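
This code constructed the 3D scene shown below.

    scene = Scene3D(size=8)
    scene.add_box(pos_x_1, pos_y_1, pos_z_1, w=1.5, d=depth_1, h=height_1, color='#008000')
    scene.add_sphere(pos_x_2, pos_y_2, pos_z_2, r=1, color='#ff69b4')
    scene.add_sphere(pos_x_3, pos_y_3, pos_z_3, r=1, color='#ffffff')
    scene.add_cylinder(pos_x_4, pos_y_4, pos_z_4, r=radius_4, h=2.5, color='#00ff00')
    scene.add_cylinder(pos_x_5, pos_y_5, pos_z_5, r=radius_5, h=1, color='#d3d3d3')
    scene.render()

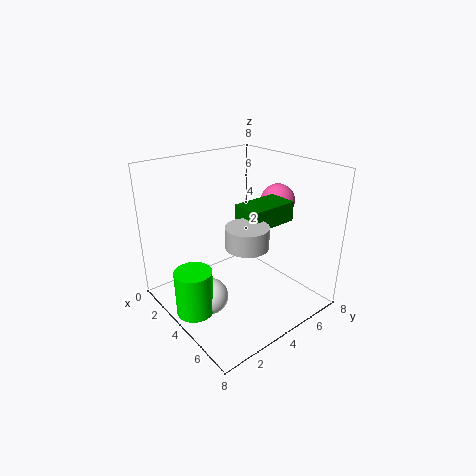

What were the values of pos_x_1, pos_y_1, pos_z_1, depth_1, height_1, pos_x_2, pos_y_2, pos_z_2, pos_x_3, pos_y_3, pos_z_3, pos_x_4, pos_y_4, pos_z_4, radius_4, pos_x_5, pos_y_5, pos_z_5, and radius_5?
pos_x_1 = 5
pos_y_1 = 3
pos_z_1 = 5.5
depth_1 = 2.5
height_1 = 1
pos_x_2 = 4
pos_y_2 = 7
pos_z_2 = 5.5
pos_x_3 = 4
pos_y_3 = 2
pos_z_3 = 1
pos_x_4 = 4
pos_y_4 = 1
pos_z_4 = 0.5
radius_4 = 1
pos_x_5 = 6.5
pos_y_5 = 2.5
pos_z_5 = 5
radius_5 = 1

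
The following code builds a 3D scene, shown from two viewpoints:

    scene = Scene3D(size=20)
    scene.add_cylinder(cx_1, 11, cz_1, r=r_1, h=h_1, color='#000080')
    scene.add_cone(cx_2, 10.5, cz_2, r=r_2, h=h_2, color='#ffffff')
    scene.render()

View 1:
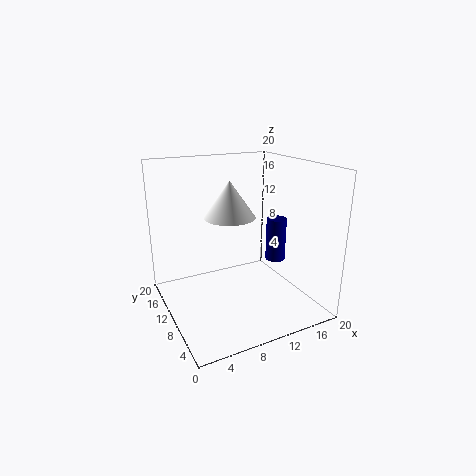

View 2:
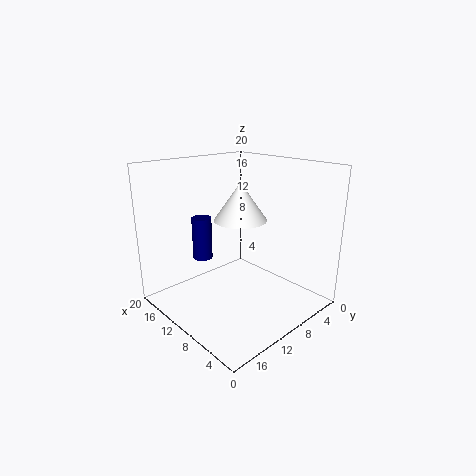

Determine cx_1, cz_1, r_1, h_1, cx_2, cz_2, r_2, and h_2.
cx_1 = 17; cz_1 = 5; r_1 = 1.5; h_1 = 6.5; cx_2 = 9; cz_2 = 13; r_2 = 3.5; h_2 = 5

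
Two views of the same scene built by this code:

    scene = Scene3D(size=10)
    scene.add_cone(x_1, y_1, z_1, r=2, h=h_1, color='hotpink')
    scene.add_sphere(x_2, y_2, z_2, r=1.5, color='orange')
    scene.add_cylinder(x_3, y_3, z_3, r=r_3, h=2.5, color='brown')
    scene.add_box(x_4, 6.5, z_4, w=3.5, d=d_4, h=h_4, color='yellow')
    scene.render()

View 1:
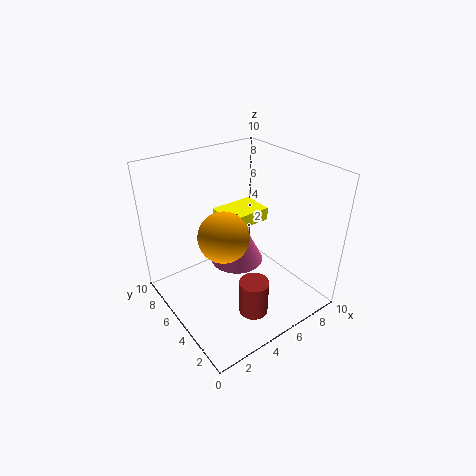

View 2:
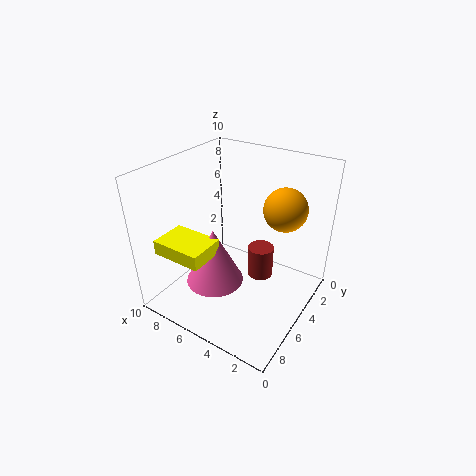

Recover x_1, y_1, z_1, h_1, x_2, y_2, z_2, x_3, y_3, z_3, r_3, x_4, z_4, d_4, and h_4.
x_1 = 6
y_1 = 6.5
z_1 = 2
h_1 = 4
x_2 = 2.5
y_2 = 3
z_2 = 7
x_3 = 4.5
y_3 = 2.5
z_3 = 0.5
r_3 = 1
x_4 = 5.5
z_4 = 4.5
d_4 = 2.5
h_4 = 1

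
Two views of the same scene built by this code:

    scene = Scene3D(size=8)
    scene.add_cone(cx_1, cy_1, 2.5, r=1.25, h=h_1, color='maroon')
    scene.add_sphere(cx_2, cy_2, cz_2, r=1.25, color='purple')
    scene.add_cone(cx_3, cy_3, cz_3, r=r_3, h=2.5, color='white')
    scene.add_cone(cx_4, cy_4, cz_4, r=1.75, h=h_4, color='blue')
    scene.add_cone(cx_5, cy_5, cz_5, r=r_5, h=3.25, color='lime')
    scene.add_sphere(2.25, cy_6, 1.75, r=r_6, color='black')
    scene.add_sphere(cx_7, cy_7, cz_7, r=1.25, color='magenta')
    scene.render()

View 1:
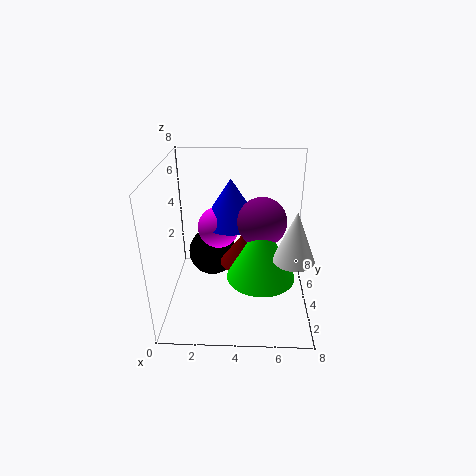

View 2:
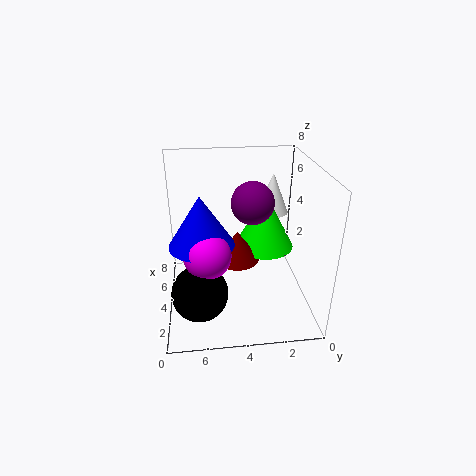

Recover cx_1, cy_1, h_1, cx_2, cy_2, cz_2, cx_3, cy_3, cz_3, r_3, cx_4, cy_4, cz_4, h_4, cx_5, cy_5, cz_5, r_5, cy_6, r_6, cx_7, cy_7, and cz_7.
cx_1 = 4.25; cy_1 = 4; h_1 = 1.75; cx_2 = 5.25; cy_2 = 3; cz_2 = 5.5; cx_3 = 6.75; cy_3 = 1.5; cz_3 = 4.25; r_3 = 1; cx_4 = 3.5; cy_4 = 6; cz_4 = 4; h_4 = 2.75; cx_5 = 5.25; cy_5 = 2.25; cz_5 = 2.75; r_5 = 1.75; cy_6 = 6.25; r_6 = 1.5; cx_7 = 2.75; cy_7 = 5.75; cz_7 = 3.75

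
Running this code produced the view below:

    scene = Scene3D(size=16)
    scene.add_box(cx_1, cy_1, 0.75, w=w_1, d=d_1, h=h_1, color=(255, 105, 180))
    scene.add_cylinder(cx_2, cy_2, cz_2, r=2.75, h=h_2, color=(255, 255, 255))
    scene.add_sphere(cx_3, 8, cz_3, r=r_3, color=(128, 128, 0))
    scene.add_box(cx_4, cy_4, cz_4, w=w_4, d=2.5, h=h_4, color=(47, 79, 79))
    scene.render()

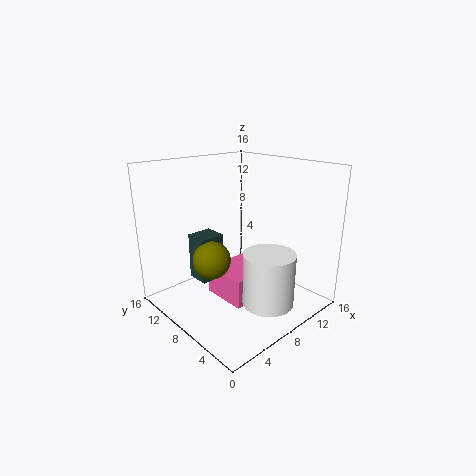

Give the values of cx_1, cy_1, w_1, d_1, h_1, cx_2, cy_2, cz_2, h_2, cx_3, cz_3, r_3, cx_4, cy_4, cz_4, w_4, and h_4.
cx_1 = 6
cy_1 = 5.75
w_1 = 5.5
d_1 = 5.25
h_1 = 3.25
cx_2 = 8.25
cy_2 = 3.5
cz_2 = 1.75
h_2 = 5.75
cx_3 = 4.25
cz_3 = 6.5
r_3 = 2
cx_4 = 3.5
cy_4 = 8.5
cz_4 = 3.75
w_4 = 2.75
h_4 = 5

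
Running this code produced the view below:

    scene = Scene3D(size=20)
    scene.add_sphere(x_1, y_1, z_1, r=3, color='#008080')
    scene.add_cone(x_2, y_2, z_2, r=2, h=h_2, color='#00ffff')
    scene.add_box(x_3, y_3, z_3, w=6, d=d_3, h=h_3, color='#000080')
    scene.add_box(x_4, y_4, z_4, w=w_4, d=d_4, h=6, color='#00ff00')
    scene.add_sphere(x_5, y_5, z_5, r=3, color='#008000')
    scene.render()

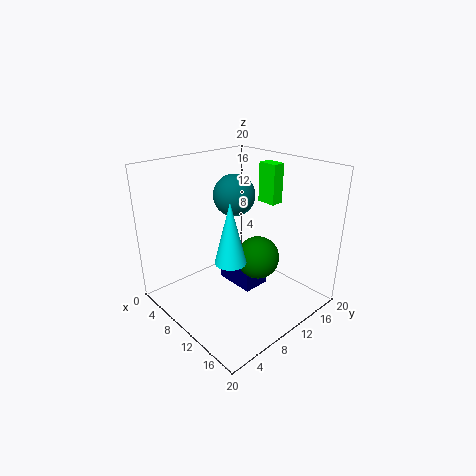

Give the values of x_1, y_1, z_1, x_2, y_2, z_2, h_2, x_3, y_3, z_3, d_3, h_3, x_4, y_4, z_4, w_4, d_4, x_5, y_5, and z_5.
x_1 = 7; y_1 = 12; z_1 = 15; x_2 = 13; y_2 = 6; z_2 = 9; h_2 = 8; x_3 = 6; y_3 = 10; z_3 = 2; d_3 = 4; h_3 = 3; x_4 = 7; y_4 = 17; z_4 = 13; w_4 = 3; d_4 = 2; x_5 = 12; y_5 = 12; z_5 = 7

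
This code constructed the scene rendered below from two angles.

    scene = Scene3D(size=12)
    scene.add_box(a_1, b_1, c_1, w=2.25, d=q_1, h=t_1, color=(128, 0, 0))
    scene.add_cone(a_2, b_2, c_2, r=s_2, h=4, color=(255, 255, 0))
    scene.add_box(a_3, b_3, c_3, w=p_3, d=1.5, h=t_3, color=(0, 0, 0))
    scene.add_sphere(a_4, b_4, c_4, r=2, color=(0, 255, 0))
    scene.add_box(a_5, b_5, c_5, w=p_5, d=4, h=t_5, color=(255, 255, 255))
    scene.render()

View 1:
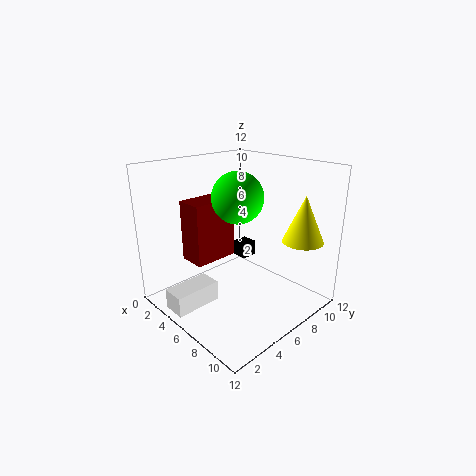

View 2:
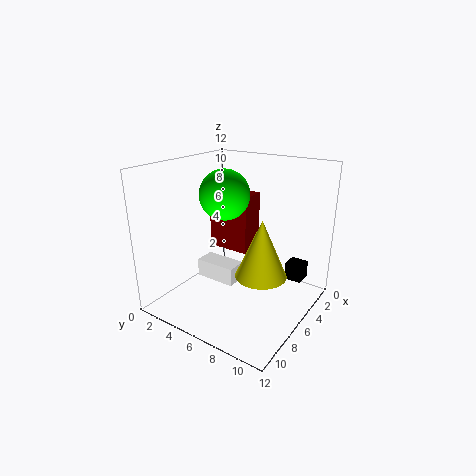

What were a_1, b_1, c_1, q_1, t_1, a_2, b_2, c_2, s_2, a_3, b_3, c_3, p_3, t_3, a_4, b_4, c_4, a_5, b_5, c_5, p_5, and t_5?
a_1 = 3, b_1 = 2.5, c_1 = 4.25, q_1 = 3.75, t_1 = 5, a_2 = 9.5, b_2 = 10.25, c_2 = 5.5, s_2 = 1.75, a_3 = 2, b_3 = 9.25, c_3 = 2, p_3 = 1.5, t_3 = 1.5, a_4 = 6.75, b_4 = 5.25, c_4 = 9.75, a_5 = 3, b_5 = 0.5, c_5 = 0.25, p_5 = 2, t_5 = 1.75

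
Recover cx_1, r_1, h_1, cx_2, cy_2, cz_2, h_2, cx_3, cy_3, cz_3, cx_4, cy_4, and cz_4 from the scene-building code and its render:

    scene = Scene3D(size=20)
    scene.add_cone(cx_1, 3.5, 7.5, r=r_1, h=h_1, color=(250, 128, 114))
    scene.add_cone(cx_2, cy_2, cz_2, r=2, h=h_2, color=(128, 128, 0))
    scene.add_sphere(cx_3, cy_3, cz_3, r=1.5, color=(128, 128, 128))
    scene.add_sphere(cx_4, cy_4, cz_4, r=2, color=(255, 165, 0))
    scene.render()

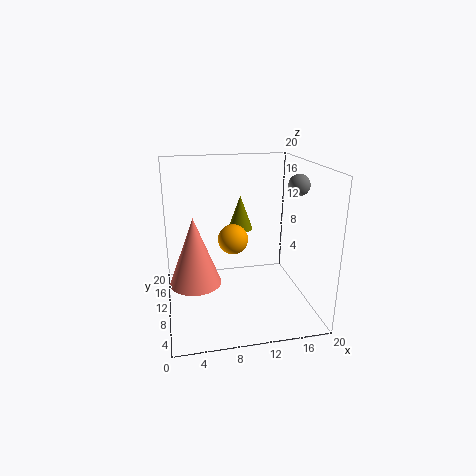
cx_1 = 3.5; r_1 = 3; h_1 = 8; cx_2 = 12; cy_2 = 17.5; cz_2 = 8.5; h_2 = 5.5; cx_3 = 18.5; cy_3 = 10; cz_3 = 17; cx_4 = 9; cy_4 = 8.5; cz_4 = 10.5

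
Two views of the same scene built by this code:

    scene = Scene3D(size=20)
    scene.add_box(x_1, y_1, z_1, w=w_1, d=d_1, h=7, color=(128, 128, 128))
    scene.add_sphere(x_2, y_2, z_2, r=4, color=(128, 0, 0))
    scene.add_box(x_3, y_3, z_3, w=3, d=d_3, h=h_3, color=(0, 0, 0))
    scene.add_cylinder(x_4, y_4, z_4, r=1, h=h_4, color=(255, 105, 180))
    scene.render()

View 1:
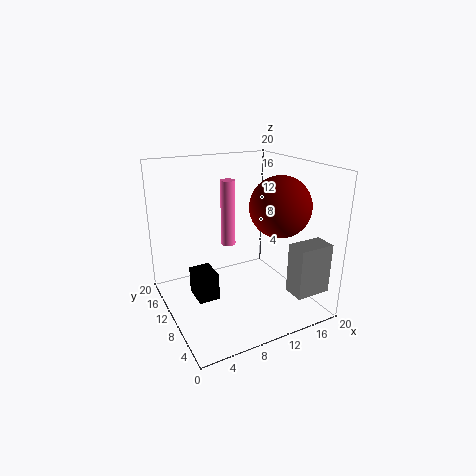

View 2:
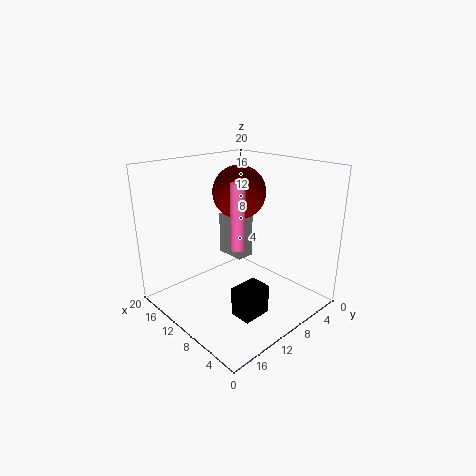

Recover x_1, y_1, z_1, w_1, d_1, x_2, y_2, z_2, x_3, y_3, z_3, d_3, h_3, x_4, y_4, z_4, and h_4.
x_1 = 15, y_1 = 2, z_1 = 3, w_1 = 5, d_1 = 3, x_2 = 14, y_2 = 6, z_2 = 15, x_3 = 4, y_3 = 10, z_3 = 1, d_3 = 4, h_3 = 4, x_4 = 9, y_4 = 11, z_4 = 9, h_4 = 9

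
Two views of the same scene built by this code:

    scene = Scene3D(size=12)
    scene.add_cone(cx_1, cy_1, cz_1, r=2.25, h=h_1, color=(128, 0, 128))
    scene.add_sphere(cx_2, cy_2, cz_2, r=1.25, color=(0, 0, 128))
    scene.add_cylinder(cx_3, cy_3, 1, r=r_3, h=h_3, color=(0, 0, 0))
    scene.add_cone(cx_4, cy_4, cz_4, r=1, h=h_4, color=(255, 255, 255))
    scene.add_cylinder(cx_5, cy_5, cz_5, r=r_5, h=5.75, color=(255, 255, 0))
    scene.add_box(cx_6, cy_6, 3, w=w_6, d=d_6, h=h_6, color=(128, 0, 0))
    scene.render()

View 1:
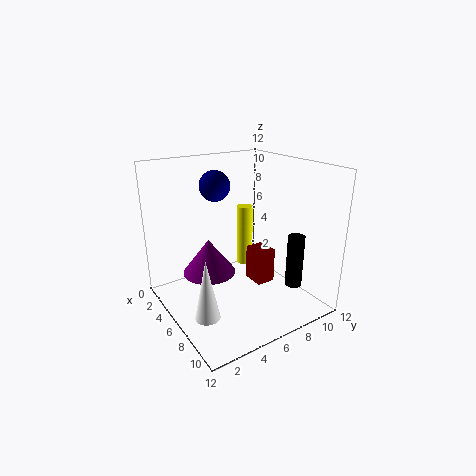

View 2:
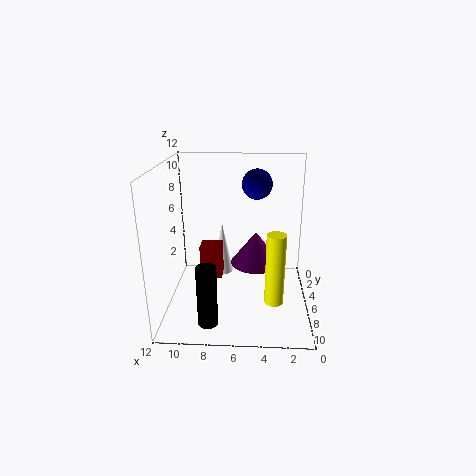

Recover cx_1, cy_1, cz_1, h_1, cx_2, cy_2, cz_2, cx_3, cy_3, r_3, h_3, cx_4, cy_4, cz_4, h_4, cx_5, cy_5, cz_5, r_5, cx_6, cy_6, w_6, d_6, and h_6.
cx_1 = 4.5; cy_1 = 4; cz_1 = 2.75; h_1 = 3; cx_2 = 4.5; cy_2 = 4.75; cz_2 = 10.25; cx_3 = 8; cy_3 = 10.75; r_3 = 0.75; h_3 = 4.75; cx_4 = 7.75; cy_4 = 2; cz_4 = 0.75; h_4 = 5; cx_5 = 3; cy_5 = 8.75; cz_5 = 1.75; r_5 = 0.75; cx_6 = 7.25; cy_6 = 6; w_6 = 1.75; d_6 = 1.5; h_6 = 2.75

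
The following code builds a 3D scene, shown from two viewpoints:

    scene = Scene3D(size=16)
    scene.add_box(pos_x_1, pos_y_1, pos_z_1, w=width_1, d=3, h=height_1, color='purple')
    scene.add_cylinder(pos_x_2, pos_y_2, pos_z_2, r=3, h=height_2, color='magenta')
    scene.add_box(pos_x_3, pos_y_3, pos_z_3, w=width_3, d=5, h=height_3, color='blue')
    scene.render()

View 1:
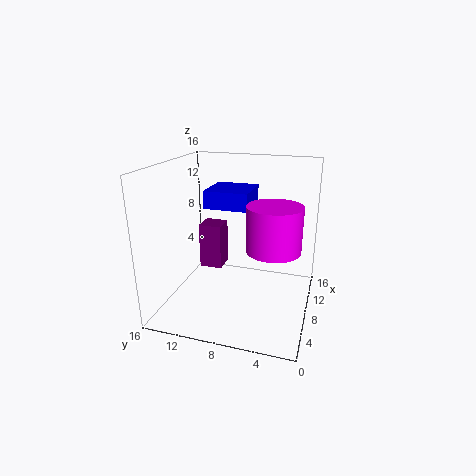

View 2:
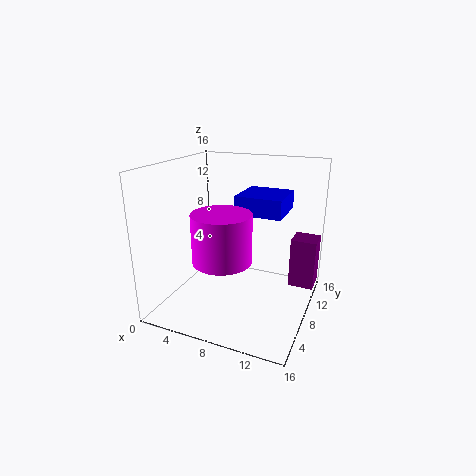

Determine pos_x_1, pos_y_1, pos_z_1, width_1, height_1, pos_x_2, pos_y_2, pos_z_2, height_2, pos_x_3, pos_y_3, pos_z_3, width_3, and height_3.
pos_x_1 = 13
pos_y_1 = 12
pos_z_1 = 1
width_1 = 3
height_1 = 6
pos_x_2 = 8
pos_y_2 = 4
pos_z_2 = 7
height_2 = 5
pos_x_3 = 8
pos_y_3 = 7
pos_z_3 = 11
width_3 = 5
height_3 = 2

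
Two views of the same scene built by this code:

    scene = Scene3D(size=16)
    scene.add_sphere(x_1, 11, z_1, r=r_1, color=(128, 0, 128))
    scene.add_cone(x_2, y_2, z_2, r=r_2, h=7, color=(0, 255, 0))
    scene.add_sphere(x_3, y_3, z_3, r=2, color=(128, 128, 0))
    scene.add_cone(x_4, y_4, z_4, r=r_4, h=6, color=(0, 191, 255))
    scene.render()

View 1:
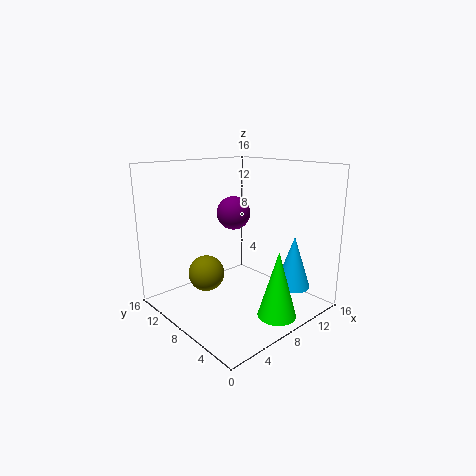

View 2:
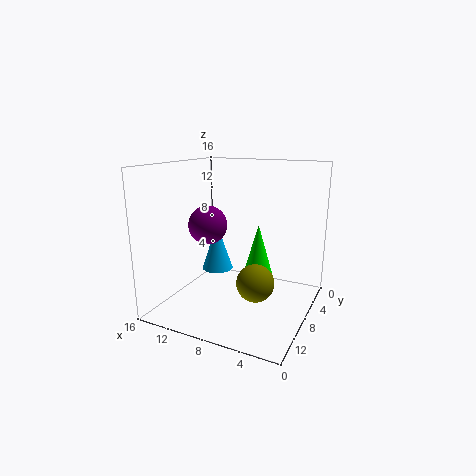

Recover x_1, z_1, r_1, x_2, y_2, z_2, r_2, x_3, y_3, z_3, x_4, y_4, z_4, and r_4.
x_1 = 10; z_1 = 10; r_1 = 2; x_2 = 8; y_2 = 2; z_2 = 1; r_2 = 2; x_3 = 5; y_3 = 10; z_3 = 4; x_4 = 13; y_4 = 4; z_4 = 2; r_4 = 2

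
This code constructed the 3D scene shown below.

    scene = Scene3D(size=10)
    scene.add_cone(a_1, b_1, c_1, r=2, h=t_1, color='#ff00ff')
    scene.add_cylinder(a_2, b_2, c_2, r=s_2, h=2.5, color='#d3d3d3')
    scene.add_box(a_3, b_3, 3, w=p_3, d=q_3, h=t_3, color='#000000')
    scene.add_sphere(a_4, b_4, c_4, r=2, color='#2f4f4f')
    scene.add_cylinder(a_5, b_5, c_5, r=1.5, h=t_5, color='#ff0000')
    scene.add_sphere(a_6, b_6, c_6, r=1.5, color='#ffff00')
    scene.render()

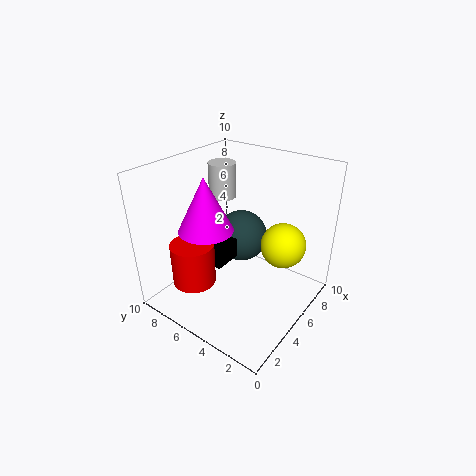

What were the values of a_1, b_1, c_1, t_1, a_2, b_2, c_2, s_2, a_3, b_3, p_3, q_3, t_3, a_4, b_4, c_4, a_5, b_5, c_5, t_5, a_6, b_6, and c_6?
a_1 = 4.5, b_1 = 7.5, c_1 = 5, t_1 = 4, a_2 = 6.5, b_2 = 7.5, c_2 = 7, s_2 = 1, a_3 = 3.5, b_3 = 5.5, p_3 = 2, q_3 = 2.5, t_3 = 1.5, a_4 = 7.5, b_4 = 6.5, c_4 = 3.5, a_5 = 2.5, b_5 = 7, c_5 = 2, t_5 = 3, a_6 = 6, b_6 = 2, c_6 = 5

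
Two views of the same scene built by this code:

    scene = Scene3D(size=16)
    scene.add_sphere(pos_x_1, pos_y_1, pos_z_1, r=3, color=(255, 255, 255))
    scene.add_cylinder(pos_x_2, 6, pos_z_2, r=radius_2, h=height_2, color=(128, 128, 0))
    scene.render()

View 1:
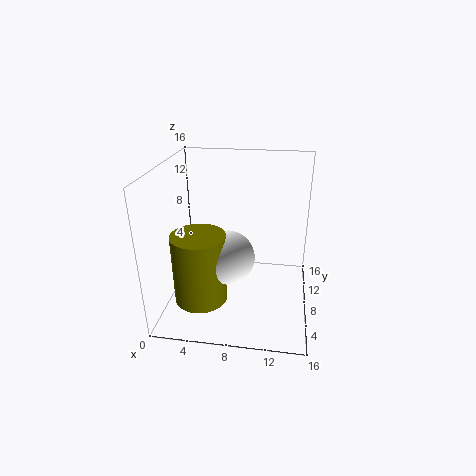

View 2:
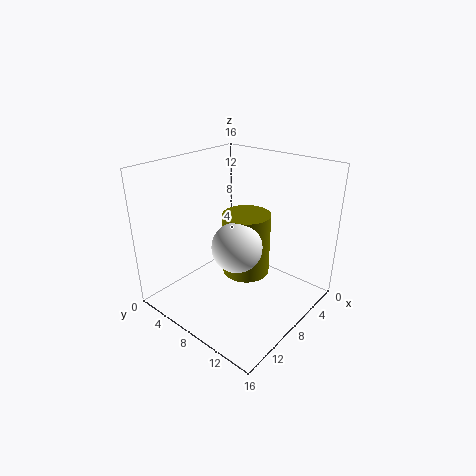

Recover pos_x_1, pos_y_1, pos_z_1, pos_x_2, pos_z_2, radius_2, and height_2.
pos_x_1 = 7; pos_y_1 = 7; pos_z_1 = 6; pos_x_2 = 4; pos_z_2 = 1; radius_2 = 3; height_2 = 8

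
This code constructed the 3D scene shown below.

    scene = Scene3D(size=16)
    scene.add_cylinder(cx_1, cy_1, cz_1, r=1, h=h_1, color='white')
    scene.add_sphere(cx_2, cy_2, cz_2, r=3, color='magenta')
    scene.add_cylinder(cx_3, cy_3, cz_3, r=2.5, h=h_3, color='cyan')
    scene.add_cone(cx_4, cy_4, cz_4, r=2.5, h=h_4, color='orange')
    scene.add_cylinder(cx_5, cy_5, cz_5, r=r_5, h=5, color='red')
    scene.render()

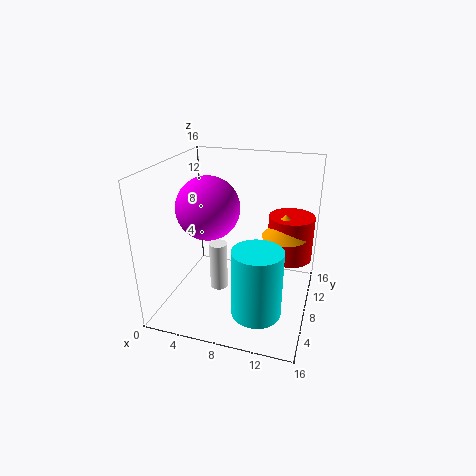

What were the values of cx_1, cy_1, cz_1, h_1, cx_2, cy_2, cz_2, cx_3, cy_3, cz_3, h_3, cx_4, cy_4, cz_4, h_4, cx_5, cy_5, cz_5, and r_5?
cx_1 = 6
cy_1 = 7
cz_1 = 2
h_1 = 5.5
cx_2 = 6.5
cy_2 = 3.5
cz_2 = 13
cx_3 = 11.5
cy_3 = 3
cz_3 = 2.5
h_3 = 7
cx_4 = 13
cy_4 = 9
cz_4 = 8.5
h_4 = 2.5
cx_5 = 13.5
cy_5 = 10
cz_5 = 5.5
r_5 = 2.5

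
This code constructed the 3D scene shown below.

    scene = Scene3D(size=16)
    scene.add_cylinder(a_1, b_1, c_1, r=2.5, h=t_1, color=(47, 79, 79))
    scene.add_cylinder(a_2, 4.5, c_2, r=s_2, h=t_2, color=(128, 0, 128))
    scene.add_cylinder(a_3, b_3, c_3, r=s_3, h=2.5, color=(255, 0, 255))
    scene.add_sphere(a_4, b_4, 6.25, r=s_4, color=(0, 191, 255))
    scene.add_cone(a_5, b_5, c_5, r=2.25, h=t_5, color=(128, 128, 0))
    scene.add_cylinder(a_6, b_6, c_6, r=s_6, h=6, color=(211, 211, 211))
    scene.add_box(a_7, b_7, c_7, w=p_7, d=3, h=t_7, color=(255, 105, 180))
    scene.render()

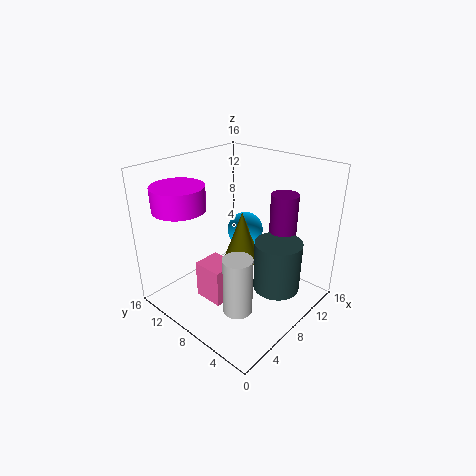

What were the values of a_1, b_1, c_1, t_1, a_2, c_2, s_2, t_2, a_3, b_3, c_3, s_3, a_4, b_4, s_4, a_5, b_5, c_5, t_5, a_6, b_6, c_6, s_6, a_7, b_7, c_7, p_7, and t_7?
a_1 = 9
b_1 = 3.25
c_1 = 3.25
t_1 = 5.5
a_2 = 11.5
c_2 = 7
s_2 = 1.5
t_2 = 6
a_3 = 3
b_3 = 11.5
c_3 = 12
s_3 = 2.75
a_4 = 12.75
b_4 = 11
s_4 = 2.25
a_5 = 11
b_5 = 10
c_5 = 3.25
t_5 = 6.25
a_6 = 3.75
b_6 = 4.25
c_6 = 2.75
s_6 = 1.5
a_7 = 1.75
b_7 = 5
c_7 = 4
p_7 = 2.75
t_7 = 3.75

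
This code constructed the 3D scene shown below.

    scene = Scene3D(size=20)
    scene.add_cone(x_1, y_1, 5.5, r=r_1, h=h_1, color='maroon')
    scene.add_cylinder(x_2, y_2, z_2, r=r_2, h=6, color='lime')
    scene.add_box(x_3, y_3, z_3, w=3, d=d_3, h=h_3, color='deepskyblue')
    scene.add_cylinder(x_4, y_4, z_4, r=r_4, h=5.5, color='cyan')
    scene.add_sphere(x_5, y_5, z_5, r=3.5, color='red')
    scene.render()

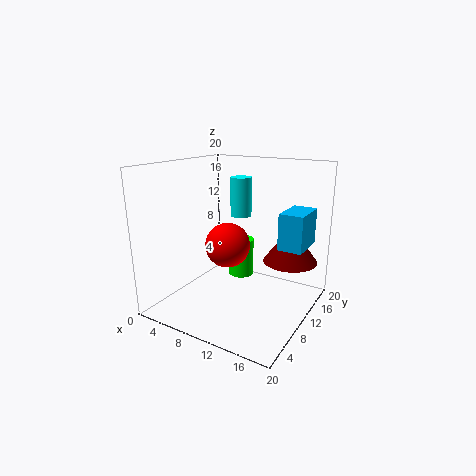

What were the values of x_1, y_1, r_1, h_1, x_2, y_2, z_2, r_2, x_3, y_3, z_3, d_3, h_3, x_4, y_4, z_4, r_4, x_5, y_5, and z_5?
x_1 = 15.5, y_1 = 16, r_1 = 4, h_1 = 5.5, x_2 = 7, y_2 = 16, z_2 = 1.5, r_2 = 2, x_3 = 17, y_3 = 7.5, z_3 = 10.5, d_3 = 5, h_3 = 4.5, x_4 = 9, y_4 = 12.5, z_4 = 12.5, r_4 = 1.5, x_5 = 6, y_5 = 13.5, z_5 = 7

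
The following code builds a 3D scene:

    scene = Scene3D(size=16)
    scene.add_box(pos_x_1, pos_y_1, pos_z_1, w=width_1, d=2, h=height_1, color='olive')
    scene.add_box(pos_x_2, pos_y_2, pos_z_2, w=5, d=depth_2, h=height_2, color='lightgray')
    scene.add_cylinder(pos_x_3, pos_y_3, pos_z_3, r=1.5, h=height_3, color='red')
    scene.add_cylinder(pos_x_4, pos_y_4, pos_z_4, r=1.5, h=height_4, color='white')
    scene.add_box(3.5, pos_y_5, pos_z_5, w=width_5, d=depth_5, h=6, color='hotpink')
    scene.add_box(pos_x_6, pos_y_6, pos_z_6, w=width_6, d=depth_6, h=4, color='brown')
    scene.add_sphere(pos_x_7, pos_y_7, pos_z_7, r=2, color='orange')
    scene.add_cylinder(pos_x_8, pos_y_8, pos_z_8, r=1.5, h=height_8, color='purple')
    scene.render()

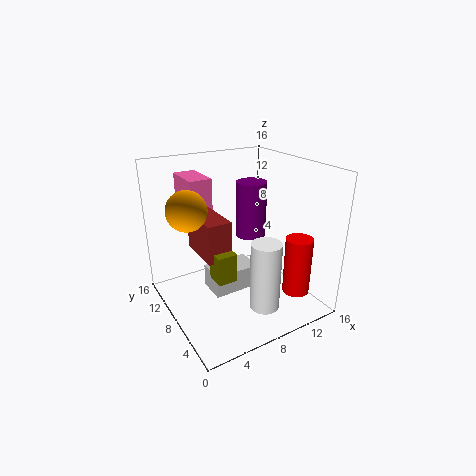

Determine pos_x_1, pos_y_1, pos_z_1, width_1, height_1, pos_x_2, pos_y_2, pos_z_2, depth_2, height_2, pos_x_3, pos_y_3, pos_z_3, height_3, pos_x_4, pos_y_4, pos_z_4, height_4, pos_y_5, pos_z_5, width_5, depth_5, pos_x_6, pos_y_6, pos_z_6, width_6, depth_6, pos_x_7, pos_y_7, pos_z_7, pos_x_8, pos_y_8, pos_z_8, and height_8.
pos_x_1 = 3.5
pos_y_1 = 4
pos_z_1 = 5.5
width_1 = 2
height_1 = 3
pos_x_2 = 4
pos_y_2 = 5.5
pos_z_2 = 3
depth_2 = 3
height_2 = 2.5
pos_x_3 = 13
pos_y_3 = 3.5
pos_z_3 = 2
height_3 = 6.5
pos_x_4 = 7.5
pos_y_4 = 2
pos_z_4 = 3
height_4 = 7
pos_y_5 = 10
pos_z_5 = 8.5
width_5 = 2.5
depth_5 = 4.5
pos_x_6 = 3
pos_y_6 = 5
pos_z_6 = 7.5
width_6 = 2.5
depth_6 = 5
pos_x_7 = 2
pos_y_7 = 7.5
pos_z_7 = 12.5
pos_x_8 = 8
pos_y_8 = 5.5
pos_z_8 = 9.5
height_8 = 5.5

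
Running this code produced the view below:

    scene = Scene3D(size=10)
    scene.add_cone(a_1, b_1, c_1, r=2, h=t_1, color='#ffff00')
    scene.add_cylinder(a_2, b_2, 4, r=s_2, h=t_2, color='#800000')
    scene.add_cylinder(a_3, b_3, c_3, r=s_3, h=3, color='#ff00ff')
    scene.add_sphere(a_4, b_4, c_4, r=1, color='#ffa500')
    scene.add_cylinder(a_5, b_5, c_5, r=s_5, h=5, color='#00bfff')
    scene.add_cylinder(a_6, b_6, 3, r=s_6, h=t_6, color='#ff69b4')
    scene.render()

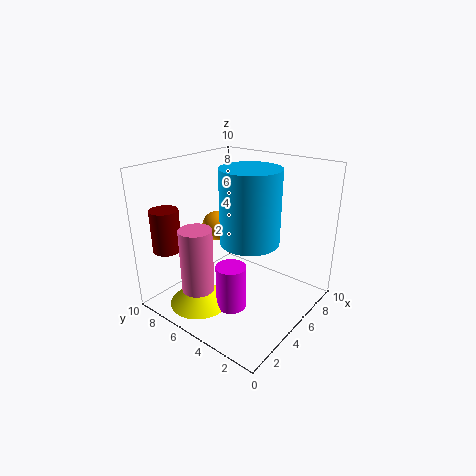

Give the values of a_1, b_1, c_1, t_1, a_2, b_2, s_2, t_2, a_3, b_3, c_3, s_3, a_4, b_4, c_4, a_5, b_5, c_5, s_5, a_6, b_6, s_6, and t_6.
a_1 = 2, b_1 = 6, c_1 = 1, t_1 = 2, a_2 = 2, b_2 = 9, s_2 = 1, t_2 = 3, a_3 = 3, b_3 = 4, c_3 = 1, s_3 = 1, a_4 = 4, b_4 = 6, c_4 = 6, a_5 = 5, b_5 = 4, c_5 = 5, s_5 = 2, a_6 = 1, b_6 = 5, s_6 = 1, t_6 = 4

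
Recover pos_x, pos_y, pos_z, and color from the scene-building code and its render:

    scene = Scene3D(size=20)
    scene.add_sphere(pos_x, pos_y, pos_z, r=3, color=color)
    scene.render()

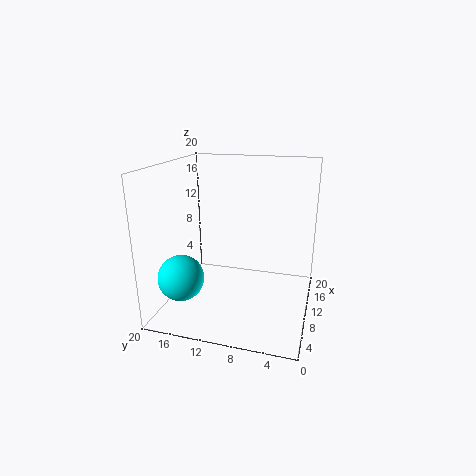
pos_x = 4, pos_y = 16, pos_z = 6, color = 'cyan'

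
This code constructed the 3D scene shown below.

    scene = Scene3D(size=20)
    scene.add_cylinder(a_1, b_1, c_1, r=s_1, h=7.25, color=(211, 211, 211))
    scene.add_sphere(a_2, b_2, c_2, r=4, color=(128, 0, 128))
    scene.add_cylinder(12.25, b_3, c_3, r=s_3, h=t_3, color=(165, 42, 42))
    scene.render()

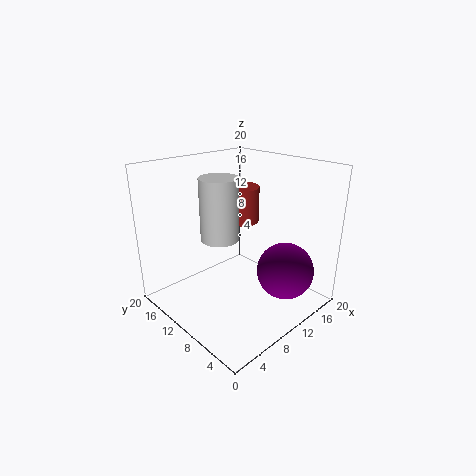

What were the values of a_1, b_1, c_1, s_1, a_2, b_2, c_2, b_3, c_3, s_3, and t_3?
a_1 = 4.25
b_1 = 7
c_1 = 12.75
s_1 = 2.25
a_2 = 14.25
b_2 = 4.75
c_2 = 5.25
b_3 = 12
c_3 = 11.5
s_3 = 2.75
t_3 = 5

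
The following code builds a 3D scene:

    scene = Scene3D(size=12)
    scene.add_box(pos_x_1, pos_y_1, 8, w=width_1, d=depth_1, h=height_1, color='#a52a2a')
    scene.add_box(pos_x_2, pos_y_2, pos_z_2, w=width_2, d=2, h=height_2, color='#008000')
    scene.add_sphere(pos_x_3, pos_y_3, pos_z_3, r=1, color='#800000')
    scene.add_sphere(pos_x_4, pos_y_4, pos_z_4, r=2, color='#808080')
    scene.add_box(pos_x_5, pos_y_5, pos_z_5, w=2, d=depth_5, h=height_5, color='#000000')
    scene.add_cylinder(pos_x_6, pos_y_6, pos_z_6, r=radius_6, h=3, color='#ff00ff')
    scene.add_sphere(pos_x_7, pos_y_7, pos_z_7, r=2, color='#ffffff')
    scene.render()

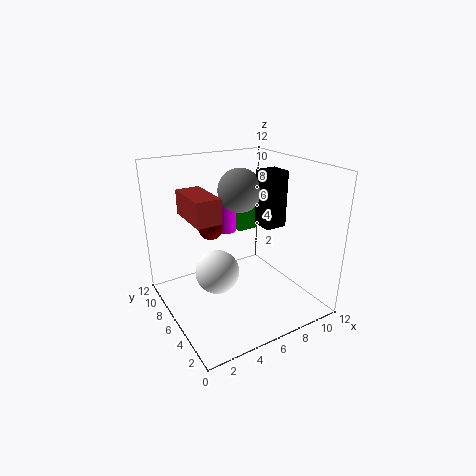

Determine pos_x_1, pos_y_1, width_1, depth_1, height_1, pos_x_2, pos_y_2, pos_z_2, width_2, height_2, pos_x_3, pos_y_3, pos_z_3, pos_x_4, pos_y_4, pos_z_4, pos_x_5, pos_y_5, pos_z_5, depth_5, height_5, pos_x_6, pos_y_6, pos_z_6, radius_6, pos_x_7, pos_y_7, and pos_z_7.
pos_x_1 = 2
pos_y_1 = 5
width_1 = 2
depth_1 = 4
height_1 = 2
pos_x_2 = 8
pos_y_2 = 9
pos_z_2 = 5
width_2 = 2
height_2 = 2
pos_x_3 = 4
pos_y_3 = 7
pos_z_3 = 7
pos_x_4 = 8
pos_y_4 = 9
pos_z_4 = 9
pos_x_5 = 9
pos_y_5 = 6
pos_z_5 = 6
depth_5 = 2
height_5 = 5
pos_x_6 = 7
pos_y_6 = 10
pos_z_6 = 5
radius_6 = 1
pos_x_7 = 5
pos_y_7 = 8
pos_z_7 = 2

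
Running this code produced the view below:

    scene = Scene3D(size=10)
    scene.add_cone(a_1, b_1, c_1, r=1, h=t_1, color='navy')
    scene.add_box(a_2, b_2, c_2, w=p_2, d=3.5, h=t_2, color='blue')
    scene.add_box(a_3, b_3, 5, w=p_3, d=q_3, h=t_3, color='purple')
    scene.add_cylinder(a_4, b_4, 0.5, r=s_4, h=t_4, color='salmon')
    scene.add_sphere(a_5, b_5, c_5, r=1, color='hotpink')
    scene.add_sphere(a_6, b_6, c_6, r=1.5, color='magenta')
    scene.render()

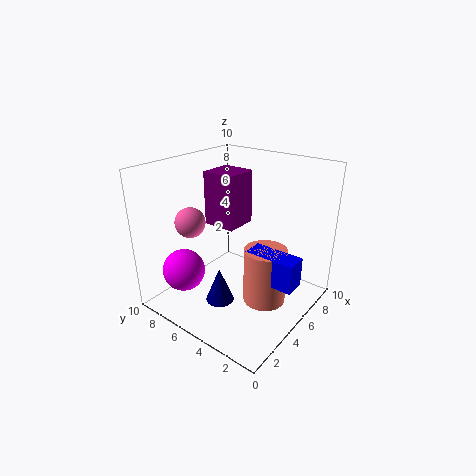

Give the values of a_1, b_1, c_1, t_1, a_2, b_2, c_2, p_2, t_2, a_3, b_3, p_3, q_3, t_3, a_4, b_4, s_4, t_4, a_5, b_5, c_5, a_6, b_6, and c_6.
a_1 = 3.5; b_1 = 5.5; c_1 = 0.5; t_1 = 2.5; a_2 = 4.5; b_2 = 0.5; c_2 = 2.5; p_2 = 1.5; t_2 = 2; a_3 = 5.5; b_3 = 6; p_3 = 2.5; q_3 = 2.5; t_3 = 4; a_4 = 5.5; b_4 = 3; s_4 = 1.5; t_4 = 4; a_5 = 2.5; b_5 = 7; c_5 = 6.5; a_6 = 2.5; b_6 = 8; c_6 = 2.5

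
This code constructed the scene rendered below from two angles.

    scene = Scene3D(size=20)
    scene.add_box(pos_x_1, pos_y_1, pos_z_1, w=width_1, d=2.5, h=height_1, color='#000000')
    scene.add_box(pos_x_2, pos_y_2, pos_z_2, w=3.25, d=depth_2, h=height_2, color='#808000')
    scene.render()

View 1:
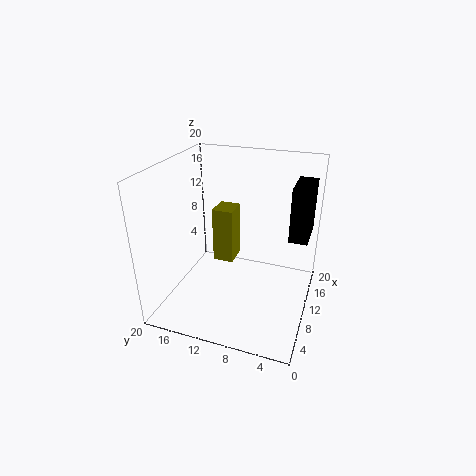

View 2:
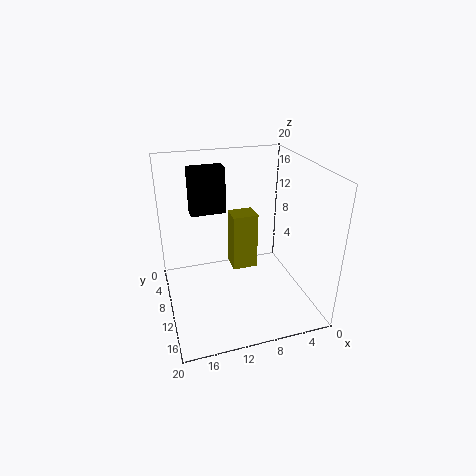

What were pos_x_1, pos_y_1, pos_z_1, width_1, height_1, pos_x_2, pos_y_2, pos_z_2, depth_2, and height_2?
pos_x_1 = 9.75; pos_y_1 = 0.5; pos_z_1 = 10.75; width_1 = 5.5; height_1 = 7.25; pos_x_2 = 8.25; pos_y_2 = 10.25; pos_z_2 = 7; depth_2 = 2.75; height_2 = 7.5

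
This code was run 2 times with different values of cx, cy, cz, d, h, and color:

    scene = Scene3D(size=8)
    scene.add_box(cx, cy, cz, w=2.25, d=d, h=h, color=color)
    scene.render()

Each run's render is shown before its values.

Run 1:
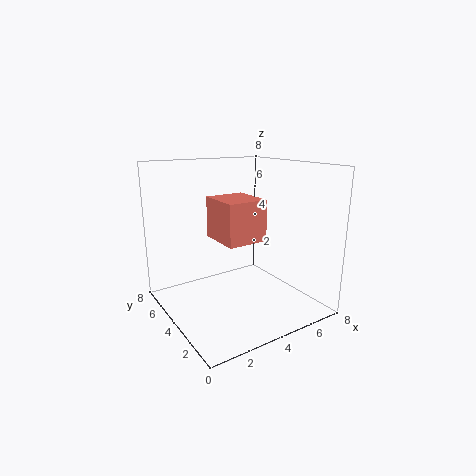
cx = 2.75, cy = 2.75, cz = 4, d = 2.5, h = 2.25, color = 'salmon'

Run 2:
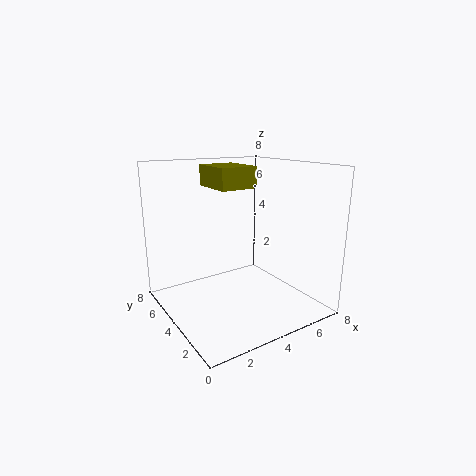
cx = 3.5, cy = 4.75, cz = 6.5, d = 2.75, h = 1.25, color = 'olive'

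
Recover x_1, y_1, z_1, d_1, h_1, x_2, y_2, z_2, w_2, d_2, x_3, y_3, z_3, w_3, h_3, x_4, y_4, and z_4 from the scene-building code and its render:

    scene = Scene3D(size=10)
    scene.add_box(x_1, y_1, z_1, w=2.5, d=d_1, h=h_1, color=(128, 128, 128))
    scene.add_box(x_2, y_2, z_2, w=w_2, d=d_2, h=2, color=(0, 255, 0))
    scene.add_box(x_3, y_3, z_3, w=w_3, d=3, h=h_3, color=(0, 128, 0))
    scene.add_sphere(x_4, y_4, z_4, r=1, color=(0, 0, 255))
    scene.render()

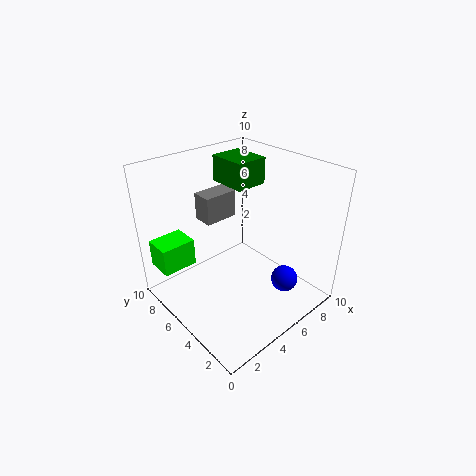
x_1 = 4
y_1 = 7
z_1 = 5.5
d_1 = 1.5
h_1 = 2
x_2 = 0.5
y_2 = 7.5
z_2 = 2.5
w_2 = 2.5
d_2 = 2
x_3 = 6.5
y_3 = 6.5
z_3 = 7.5
w_3 = 2.5
h_3 = 2
x_4 = 8
y_4 = 3
z_4 = 1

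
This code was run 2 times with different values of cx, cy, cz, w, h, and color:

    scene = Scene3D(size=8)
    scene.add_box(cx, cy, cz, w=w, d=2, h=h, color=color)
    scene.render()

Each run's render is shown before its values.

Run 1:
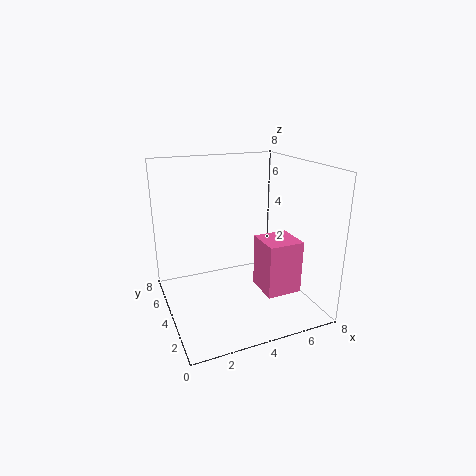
cx = 5, cy = 2, cz = 1, w = 2, h = 3, color = 'hotpink'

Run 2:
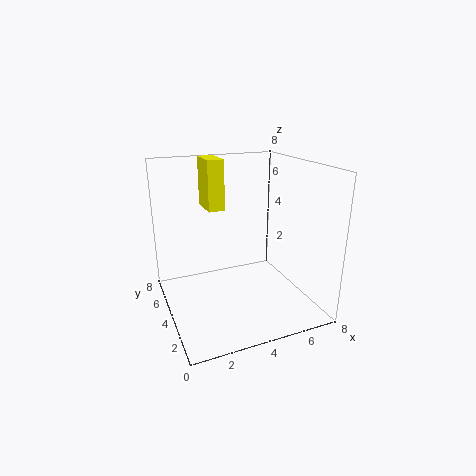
cx = 3, cy = 6, cz = 5, w = 1, h = 3, color = 'yellow'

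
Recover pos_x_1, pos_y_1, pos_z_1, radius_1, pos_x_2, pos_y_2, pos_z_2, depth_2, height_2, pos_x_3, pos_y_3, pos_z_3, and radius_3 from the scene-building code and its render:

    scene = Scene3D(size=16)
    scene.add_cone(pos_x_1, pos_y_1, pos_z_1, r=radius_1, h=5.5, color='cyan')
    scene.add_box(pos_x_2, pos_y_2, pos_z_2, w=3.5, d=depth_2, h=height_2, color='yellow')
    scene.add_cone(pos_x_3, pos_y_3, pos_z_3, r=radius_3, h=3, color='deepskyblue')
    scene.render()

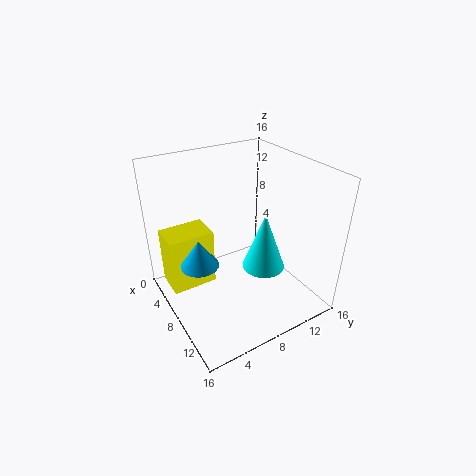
pos_x_1 = 13.5; pos_y_1 = 7.5; pos_z_1 = 8; radius_1 = 2; pos_x_2 = 3.5; pos_y_2 = 0.5; pos_z_2 = 2.5; depth_2 = 5; height_2 = 6.5; pos_x_3 = 8.5; pos_y_3 = 3; pos_z_3 = 6.5; radius_3 = 2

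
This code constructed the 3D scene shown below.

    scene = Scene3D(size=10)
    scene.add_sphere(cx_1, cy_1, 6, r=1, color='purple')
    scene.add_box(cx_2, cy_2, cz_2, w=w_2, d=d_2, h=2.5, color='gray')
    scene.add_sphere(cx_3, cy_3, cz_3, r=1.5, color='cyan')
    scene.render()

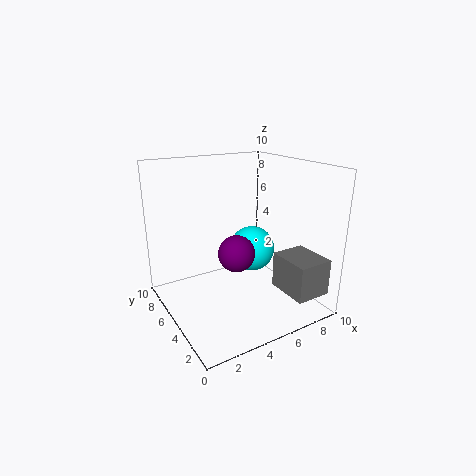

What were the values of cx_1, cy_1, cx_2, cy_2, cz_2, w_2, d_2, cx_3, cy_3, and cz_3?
cx_1 = 2.5
cy_1 = 1
cx_2 = 7
cy_2 = 0.5
cz_2 = 1.5
w_2 = 2.5
d_2 = 3
cx_3 = 5.5
cy_3 = 4
cz_3 = 4.5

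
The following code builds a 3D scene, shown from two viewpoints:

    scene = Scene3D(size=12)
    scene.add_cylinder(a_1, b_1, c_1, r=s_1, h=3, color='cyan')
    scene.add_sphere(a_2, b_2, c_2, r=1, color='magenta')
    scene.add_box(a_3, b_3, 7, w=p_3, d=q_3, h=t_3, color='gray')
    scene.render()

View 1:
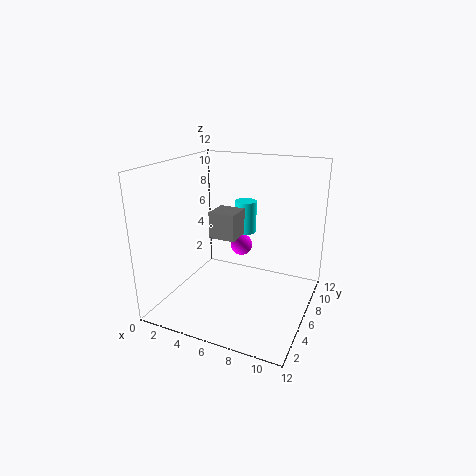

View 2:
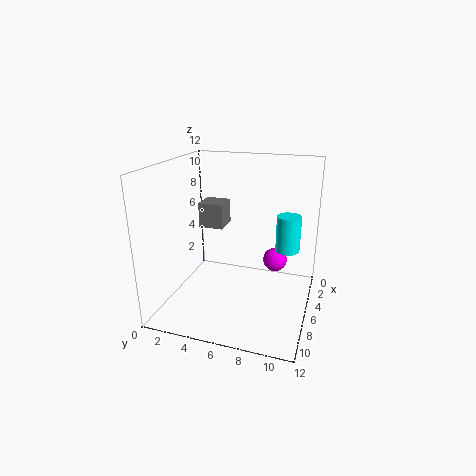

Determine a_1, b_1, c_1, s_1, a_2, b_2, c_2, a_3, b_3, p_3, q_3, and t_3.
a_1 = 5
b_1 = 10
c_1 = 5
s_1 = 1
a_2 = 5
b_2 = 9
c_2 = 4
a_3 = 5
b_3 = 3
p_3 = 2
q_3 = 2
t_3 = 2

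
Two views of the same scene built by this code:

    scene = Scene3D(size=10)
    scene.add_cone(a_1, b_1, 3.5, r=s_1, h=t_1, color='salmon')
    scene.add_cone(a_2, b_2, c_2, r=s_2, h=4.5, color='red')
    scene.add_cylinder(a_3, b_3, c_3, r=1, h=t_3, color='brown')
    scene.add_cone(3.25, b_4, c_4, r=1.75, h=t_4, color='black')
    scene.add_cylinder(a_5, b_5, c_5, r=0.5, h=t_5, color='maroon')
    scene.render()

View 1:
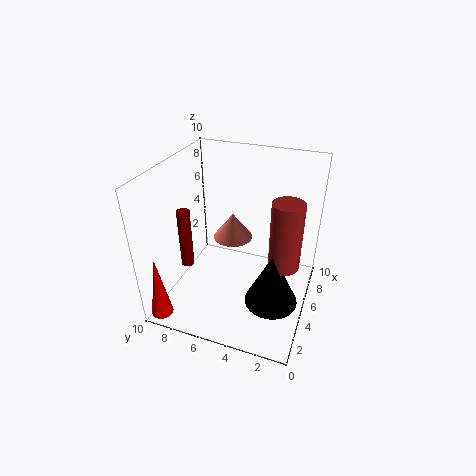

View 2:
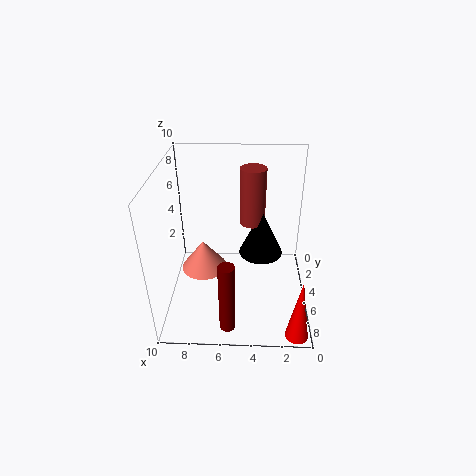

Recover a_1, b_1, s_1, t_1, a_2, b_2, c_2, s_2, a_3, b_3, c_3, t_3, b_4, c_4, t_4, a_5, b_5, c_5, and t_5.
a_1 = 7.25
b_1 = 6.25
s_1 = 1.5
t_1 = 2
a_2 = 1
b_2 = 9.25
c_2 = 0.25
s_2 = 0.75
a_3 = 4
b_3 = 1.5
c_3 = 4.25
t_3 = 4.5
b_4 = 2
c_4 = 1.75
t_4 = 3.75
a_5 = 5.5
b_5 = 9.5
c_5 = 1.25
t_5 = 4.75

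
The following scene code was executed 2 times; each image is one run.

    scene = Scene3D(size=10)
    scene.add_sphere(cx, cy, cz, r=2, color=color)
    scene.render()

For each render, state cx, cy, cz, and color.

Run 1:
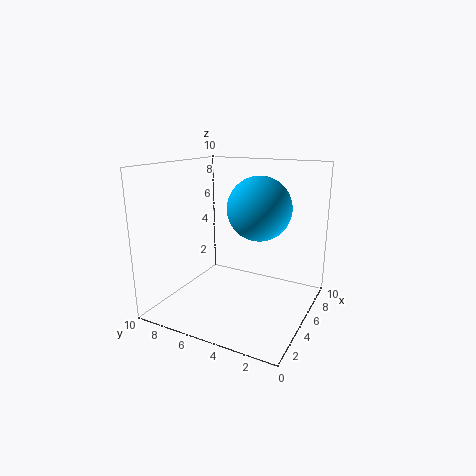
cx = 4; cy = 3; cz = 7.5; color = 'deepskyblue'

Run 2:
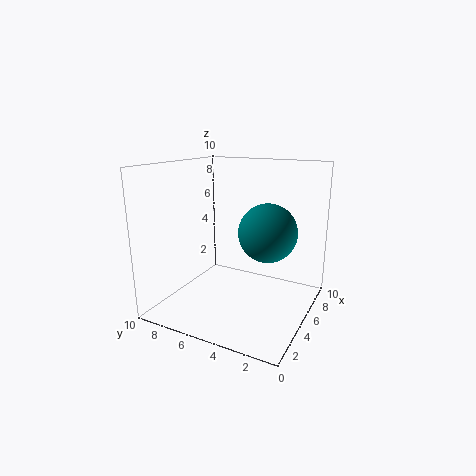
cx = 5.5; cy = 3; cz = 5.5; color = 'teal'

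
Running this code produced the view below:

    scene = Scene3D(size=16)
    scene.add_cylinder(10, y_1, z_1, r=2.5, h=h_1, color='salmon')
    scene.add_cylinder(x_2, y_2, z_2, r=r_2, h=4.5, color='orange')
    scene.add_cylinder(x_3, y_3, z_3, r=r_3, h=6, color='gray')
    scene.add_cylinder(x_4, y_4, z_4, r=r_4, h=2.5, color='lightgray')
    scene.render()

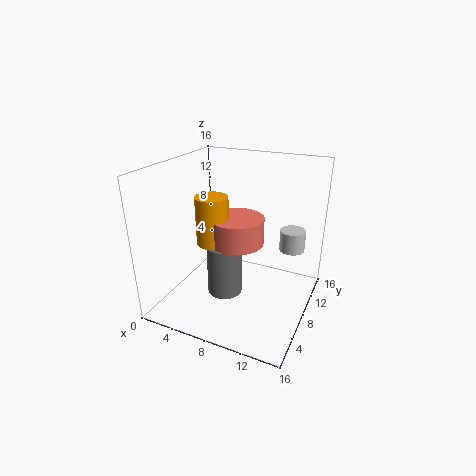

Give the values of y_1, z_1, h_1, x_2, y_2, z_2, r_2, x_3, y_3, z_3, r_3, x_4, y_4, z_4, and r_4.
y_1 = 3.5; z_1 = 10; h_1 = 2.5; x_2 = 8; y_2 = 2.5; z_2 = 10; r_2 = 1.5; x_3 = 6.5; y_3 = 7.5; z_3 = 1; r_3 = 2; x_4 = 13; y_4 = 12.5; z_4 = 5.5; r_4 = 1.5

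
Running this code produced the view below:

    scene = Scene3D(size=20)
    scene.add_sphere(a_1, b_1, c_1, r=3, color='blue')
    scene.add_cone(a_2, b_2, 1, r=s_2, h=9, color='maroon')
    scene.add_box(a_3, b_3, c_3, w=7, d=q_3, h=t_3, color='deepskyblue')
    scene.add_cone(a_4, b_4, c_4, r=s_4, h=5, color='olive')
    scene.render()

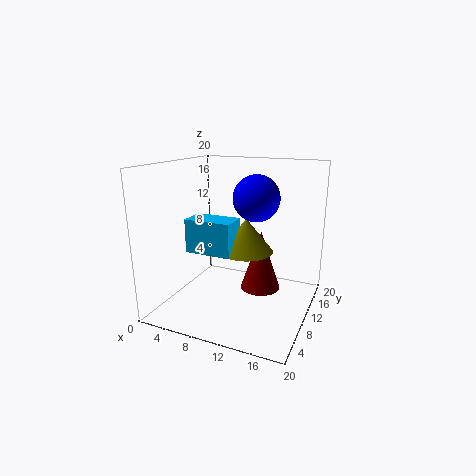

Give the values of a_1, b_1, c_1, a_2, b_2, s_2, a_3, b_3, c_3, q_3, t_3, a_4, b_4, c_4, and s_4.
a_1 = 13; b_1 = 9; c_1 = 16; a_2 = 12; b_2 = 14; s_2 = 3; a_3 = 2; b_3 = 9; c_3 = 7; q_3 = 4; t_3 = 5; a_4 = 10; b_4 = 13; c_4 = 7; s_4 = 4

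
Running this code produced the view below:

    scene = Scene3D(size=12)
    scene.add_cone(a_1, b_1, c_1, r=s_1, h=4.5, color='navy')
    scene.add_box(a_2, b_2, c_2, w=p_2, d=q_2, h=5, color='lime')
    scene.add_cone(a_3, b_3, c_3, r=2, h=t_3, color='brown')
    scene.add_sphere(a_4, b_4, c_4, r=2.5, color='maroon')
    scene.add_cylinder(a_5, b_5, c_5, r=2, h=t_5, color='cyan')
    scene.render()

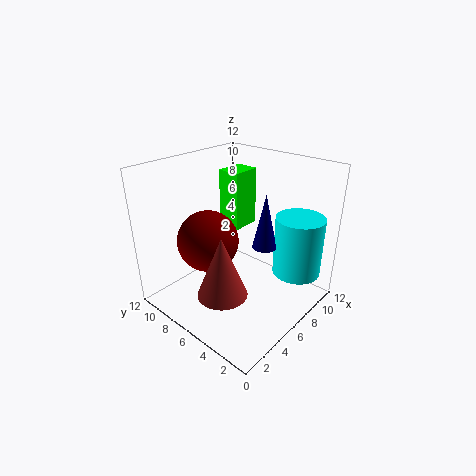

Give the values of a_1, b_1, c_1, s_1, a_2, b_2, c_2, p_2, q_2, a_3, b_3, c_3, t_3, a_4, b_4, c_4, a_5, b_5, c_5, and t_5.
a_1 = 7, b_1 = 4, c_1 = 5.5, s_1 = 1, a_2 = 7, b_2 = 7, c_2 = 6, p_2 = 2.5, q_2 = 2, a_3 = 3, b_3 = 5, c_3 = 2.5, t_3 = 5, a_4 = 4, b_4 = 7.5, c_4 = 6, a_5 = 9, b_5 = 2, c_5 = 3, t_5 = 5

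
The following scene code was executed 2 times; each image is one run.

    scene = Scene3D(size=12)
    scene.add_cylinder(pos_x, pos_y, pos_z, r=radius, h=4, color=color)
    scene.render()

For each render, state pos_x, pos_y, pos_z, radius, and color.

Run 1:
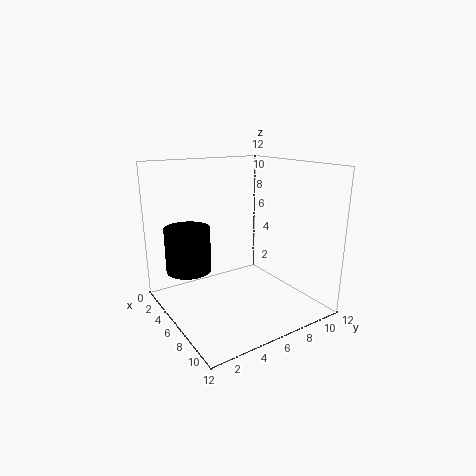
pos_x = 2.5, pos_y = 3, pos_z = 2.5, radius = 2, color = 'black'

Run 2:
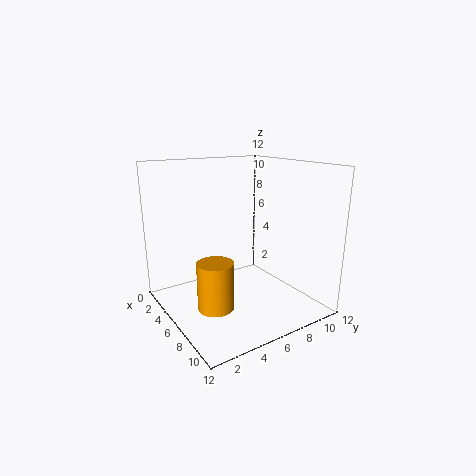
pos_x = 6.5, pos_y = 3.5, pos_z = 0.5, radius = 1.5, color = 'orange'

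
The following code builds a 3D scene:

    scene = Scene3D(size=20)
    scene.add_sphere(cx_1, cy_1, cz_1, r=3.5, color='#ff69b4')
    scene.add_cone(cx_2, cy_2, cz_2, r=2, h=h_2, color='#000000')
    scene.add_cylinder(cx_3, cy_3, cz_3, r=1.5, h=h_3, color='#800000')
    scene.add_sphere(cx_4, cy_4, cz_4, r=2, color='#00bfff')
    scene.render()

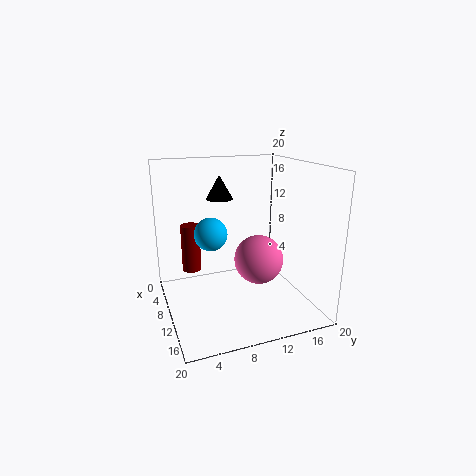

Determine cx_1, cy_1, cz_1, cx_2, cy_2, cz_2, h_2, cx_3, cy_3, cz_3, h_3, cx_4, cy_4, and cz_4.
cx_1 = 10.5, cy_1 = 13, cz_1 = 6.5, cx_2 = 5, cy_2 = 9, cz_2 = 14.5, h_2 = 3.5, cx_3 = 2, cy_3 = 5, cz_3 = 2.5, h_3 = 7.5, cx_4 = 14, cy_4 = 5, cz_4 = 12.5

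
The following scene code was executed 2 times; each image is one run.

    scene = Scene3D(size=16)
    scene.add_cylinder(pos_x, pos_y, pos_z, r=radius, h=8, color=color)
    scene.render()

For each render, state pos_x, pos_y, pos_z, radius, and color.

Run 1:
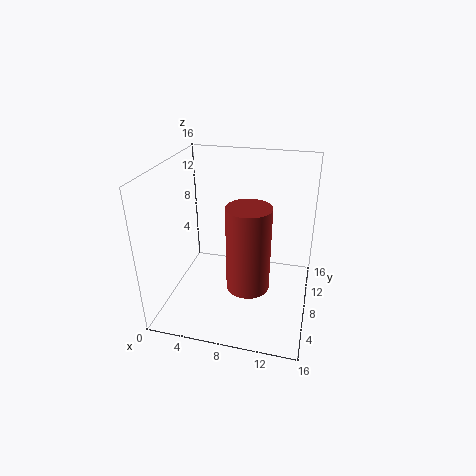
pos_x = 10.5; pos_y = 2; pos_z = 6.5; radius = 2; color = 'brown'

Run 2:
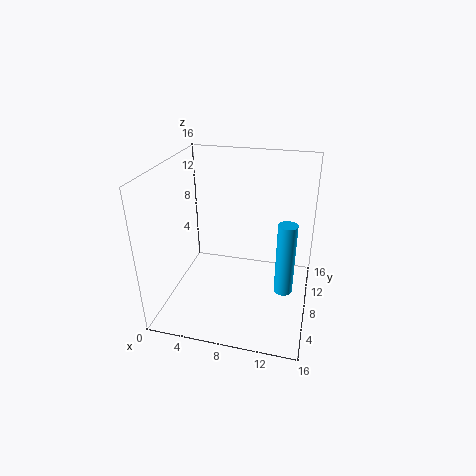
pos_x = 13.5; pos_y = 6.5; pos_z = 3; radius = 1; color = 'deepskyblue'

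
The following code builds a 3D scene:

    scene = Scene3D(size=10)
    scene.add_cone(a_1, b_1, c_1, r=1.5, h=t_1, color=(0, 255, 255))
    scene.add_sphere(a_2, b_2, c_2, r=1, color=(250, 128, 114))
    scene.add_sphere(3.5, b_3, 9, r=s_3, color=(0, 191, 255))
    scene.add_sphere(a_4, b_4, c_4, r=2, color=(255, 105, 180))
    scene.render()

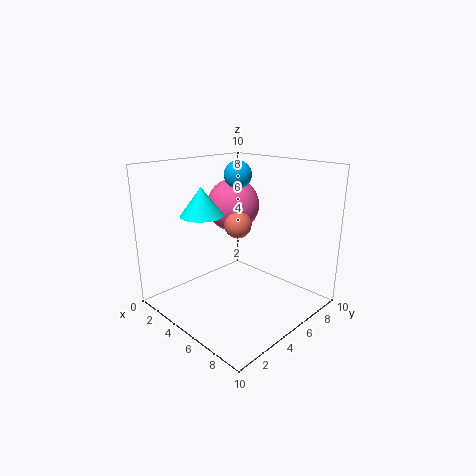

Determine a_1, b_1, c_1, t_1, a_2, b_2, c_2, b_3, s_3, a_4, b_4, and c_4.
a_1 = 3, b_1 = 3.5, c_1 = 6.5, t_1 = 2, a_2 = 4, b_2 = 6, c_2 = 5.5, b_3 = 6.5, s_3 = 1, a_4 = 2.5, b_4 = 7, c_4 = 6.5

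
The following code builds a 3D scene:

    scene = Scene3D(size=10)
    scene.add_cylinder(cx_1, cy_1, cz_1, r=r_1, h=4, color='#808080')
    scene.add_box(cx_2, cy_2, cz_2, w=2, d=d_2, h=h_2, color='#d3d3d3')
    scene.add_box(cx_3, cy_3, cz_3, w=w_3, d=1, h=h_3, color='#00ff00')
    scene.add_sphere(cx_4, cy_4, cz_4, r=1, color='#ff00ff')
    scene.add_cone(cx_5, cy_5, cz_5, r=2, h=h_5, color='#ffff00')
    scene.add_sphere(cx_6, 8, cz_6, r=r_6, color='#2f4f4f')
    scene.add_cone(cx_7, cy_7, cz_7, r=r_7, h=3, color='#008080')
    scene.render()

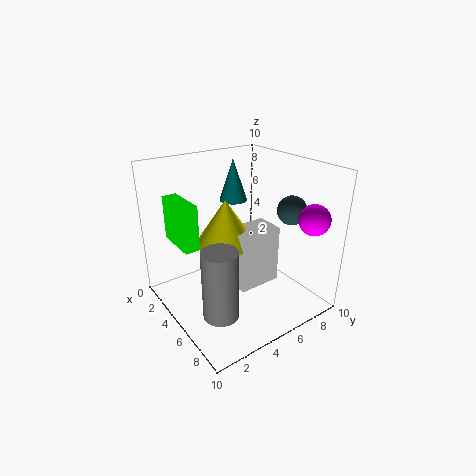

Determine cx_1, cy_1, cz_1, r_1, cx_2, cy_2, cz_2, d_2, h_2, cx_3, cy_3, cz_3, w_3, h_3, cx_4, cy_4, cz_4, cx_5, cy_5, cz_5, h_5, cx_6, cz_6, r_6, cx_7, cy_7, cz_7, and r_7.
cx_1 = 9; cy_1 = 1; cz_1 = 3; r_1 = 1; cx_2 = 5; cy_2 = 4; cz_2 = 2; d_2 = 3; h_2 = 4; cx_3 = 2; cy_3 = 1; cz_3 = 5; w_3 = 3; h_3 = 3; cx_4 = 9; cy_4 = 8; cz_4 = 7; cx_5 = 5; cy_5 = 4; cz_5 = 5; h_5 = 3; cx_6 = 7; cz_6 = 7; r_6 = 1; cx_7 = 3; cy_7 = 6; cz_7 = 7; r_7 = 1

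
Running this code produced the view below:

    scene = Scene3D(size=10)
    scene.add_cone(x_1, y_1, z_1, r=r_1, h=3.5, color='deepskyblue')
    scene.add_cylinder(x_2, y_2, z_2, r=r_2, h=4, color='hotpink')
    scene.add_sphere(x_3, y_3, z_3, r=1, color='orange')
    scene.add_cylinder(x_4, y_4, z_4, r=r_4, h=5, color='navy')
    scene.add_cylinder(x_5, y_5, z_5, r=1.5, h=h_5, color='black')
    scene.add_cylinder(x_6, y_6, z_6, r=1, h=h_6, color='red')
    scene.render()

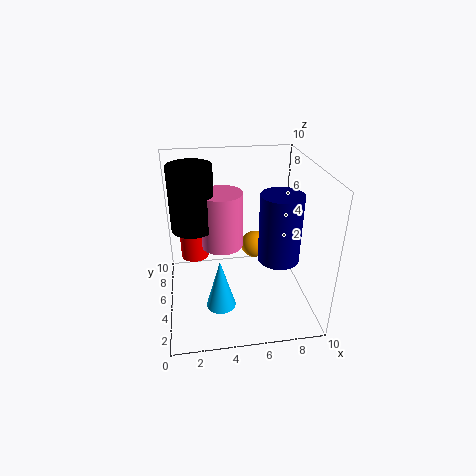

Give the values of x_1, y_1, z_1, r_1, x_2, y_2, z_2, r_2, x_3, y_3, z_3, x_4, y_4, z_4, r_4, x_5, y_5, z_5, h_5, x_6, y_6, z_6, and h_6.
x_1 = 3.5; y_1 = 3; z_1 = 1; r_1 = 1; x_2 = 4; y_2 = 6; z_2 = 4; r_2 = 1.5; x_3 = 6.5; y_3 = 6.5; z_3 = 3.5; x_4 = 8; y_4 = 5; z_4 = 3; r_4 = 1.5; x_5 = 2; y_5 = 6; z_5 = 5.5; h_5 = 4.5; x_6 = 2; y_6 = 6.5; z_6 = 3; h_6 = 3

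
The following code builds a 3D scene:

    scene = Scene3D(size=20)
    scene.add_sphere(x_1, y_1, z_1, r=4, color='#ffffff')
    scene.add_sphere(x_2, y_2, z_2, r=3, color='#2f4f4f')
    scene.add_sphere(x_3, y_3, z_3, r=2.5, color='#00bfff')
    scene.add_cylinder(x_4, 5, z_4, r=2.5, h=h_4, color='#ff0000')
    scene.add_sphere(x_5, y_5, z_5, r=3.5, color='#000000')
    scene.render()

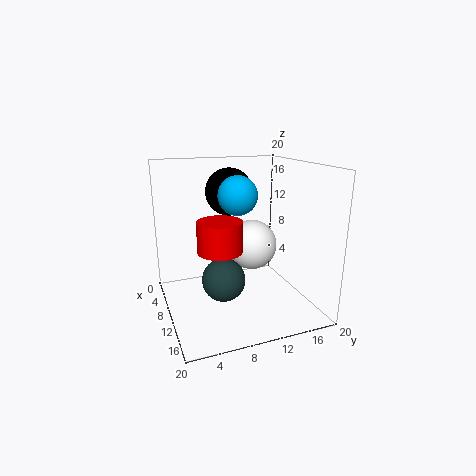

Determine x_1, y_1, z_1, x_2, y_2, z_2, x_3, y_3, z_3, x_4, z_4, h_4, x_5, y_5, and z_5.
x_1 = 4.5, y_1 = 14.5, z_1 = 6.5, x_2 = 11, y_2 = 7.5, z_2 = 4.5, x_3 = 12.5, y_3 = 9, z_3 = 16.5, x_4 = 17.5, z_4 = 11.5, h_4 = 3.5, x_5 = 5, y_5 = 10.5, z_5 = 15.5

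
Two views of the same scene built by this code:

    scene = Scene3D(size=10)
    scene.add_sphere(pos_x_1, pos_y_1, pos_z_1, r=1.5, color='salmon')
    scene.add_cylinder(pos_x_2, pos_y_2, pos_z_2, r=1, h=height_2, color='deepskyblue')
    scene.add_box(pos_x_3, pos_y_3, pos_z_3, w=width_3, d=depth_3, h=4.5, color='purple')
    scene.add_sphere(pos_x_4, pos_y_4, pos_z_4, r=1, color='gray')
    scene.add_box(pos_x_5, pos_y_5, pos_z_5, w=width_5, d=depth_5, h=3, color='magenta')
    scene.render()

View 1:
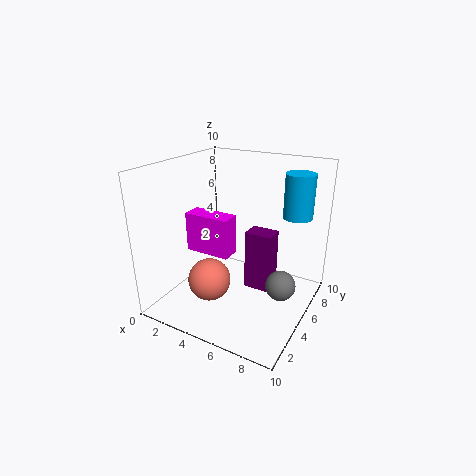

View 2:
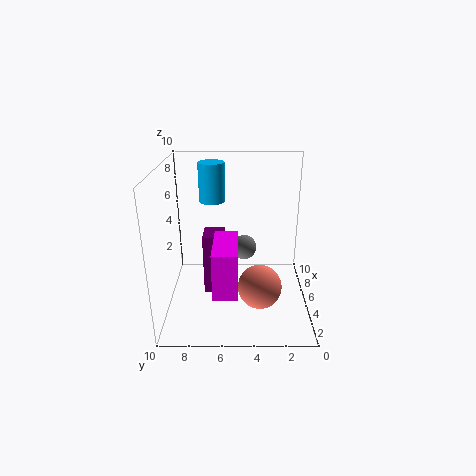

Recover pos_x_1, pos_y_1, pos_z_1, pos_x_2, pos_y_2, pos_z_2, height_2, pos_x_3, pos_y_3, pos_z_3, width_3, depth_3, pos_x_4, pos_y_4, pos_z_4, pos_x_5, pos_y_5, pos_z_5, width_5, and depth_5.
pos_x_1 = 3.5, pos_y_1 = 3.5, pos_z_1 = 2, pos_x_2 = 8.5, pos_y_2 = 7, pos_z_2 = 6.5, height_2 = 3, pos_x_3 = 5, pos_y_3 = 6, pos_z_3 = 0.5, width_3 = 2, depth_3 = 1.5, pos_x_4 = 8.5, pos_y_4 = 4.5, pos_z_4 = 2.5, pos_x_5 = 0.5, pos_y_5 = 5, pos_z_5 = 3, width_5 = 3.5, depth_5 = 1.5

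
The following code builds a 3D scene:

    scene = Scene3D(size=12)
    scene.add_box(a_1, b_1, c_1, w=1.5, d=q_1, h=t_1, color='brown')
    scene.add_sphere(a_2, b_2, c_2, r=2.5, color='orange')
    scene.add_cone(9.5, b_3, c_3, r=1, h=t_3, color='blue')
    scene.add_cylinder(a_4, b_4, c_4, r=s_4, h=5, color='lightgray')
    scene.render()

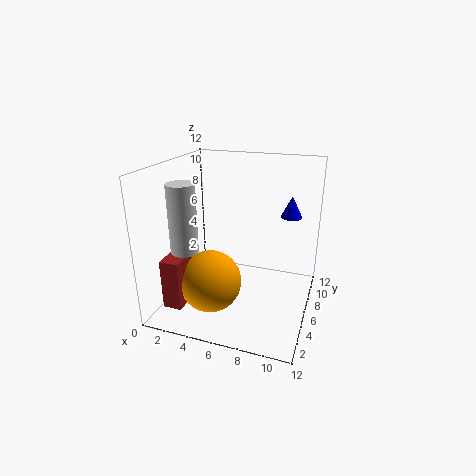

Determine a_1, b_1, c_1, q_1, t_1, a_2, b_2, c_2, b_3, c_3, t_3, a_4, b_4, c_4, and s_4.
a_1 = 1.5
b_1 = 1
c_1 = 1.5
q_1 = 2.5
t_1 = 4
a_2 = 4.5
b_2 = 3.5
c_2 = 3
b_3 = 11
c_3 = 6.5
t_3 = 2
a_4 = 3.5
b_4 = 1.5
c_4 = 6.5
s_4 = 1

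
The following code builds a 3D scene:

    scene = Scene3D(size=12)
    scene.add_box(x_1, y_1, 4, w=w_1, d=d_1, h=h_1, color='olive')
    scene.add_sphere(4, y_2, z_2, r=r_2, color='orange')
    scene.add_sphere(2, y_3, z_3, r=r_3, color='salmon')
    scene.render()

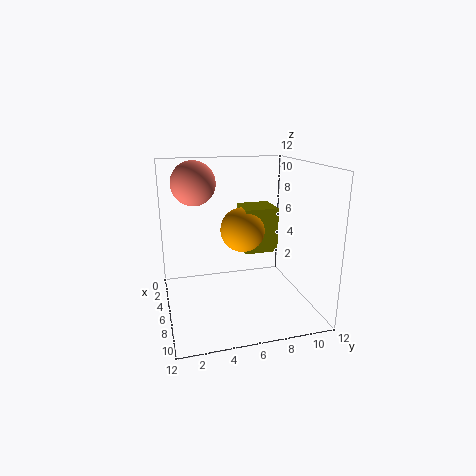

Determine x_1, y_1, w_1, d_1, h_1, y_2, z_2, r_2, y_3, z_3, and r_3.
x_1 = 2
y_1 = 7
w_1 = 3
d_1 = 3
h_1 = 4
y_2 = 7
z_2 = 6
r_2 = 2
y_3 = 3
z_3 = 10
r_3 = 2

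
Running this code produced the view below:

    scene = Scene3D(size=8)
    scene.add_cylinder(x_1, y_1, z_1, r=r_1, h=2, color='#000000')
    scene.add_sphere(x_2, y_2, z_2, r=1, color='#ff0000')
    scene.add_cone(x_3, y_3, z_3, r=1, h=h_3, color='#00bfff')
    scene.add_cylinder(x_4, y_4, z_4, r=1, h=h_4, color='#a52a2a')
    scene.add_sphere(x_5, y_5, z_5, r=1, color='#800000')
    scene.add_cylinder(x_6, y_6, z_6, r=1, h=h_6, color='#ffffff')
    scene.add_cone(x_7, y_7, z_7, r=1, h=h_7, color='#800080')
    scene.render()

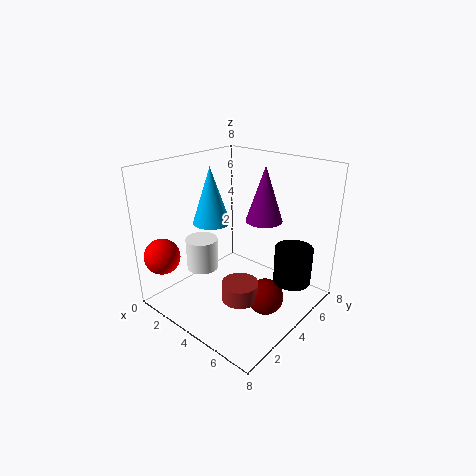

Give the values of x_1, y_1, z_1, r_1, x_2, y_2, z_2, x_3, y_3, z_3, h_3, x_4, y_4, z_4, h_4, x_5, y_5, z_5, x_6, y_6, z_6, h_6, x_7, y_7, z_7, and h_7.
x_1 = 7
y_1 = 5
z_1 = 2
r_1 = 1
x_2 = 1
y_2 = 1
z_2 = 3
x_3 = 3
y_3 = 3
z_3 = 5
h_3 = 3
x_4 = 5
y_4 = 3
z_4 = 1
h_4 = 1
x_5 = 6
y_5 = 4
z_5 = 1
x_6 = 1
y_6 = 4
z_6 = 1
h_6 = 2
x_7 = 5
y_7 = 5
z_7 = 5
h_7 = 3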